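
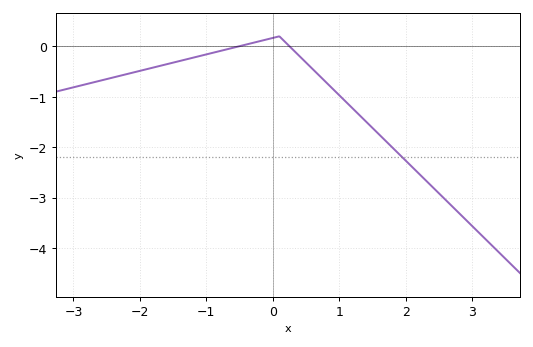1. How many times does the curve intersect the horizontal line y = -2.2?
1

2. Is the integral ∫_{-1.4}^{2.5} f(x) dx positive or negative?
negative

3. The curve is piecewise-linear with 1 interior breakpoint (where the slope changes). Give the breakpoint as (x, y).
(0.1, 0.2)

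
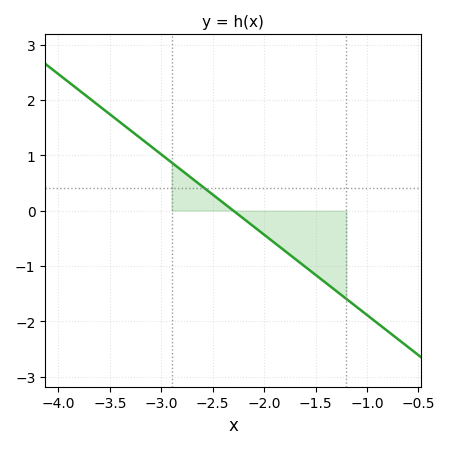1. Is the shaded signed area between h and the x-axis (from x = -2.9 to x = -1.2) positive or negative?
negative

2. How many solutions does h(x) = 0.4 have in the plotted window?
1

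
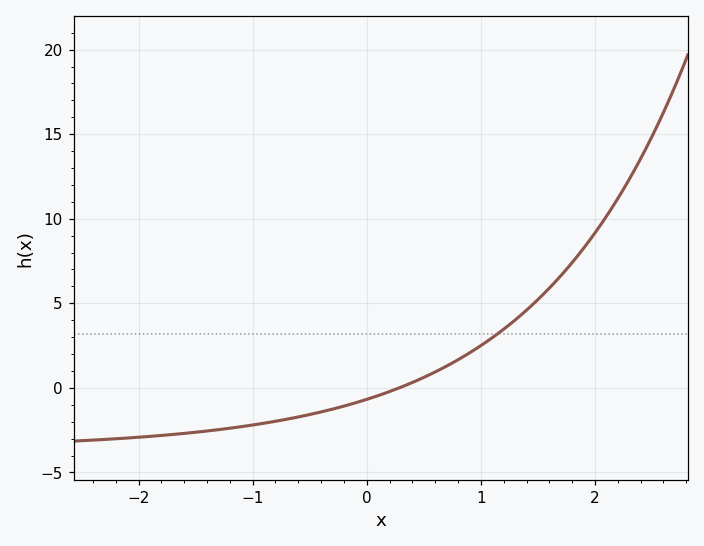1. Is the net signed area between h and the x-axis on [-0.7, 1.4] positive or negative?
positive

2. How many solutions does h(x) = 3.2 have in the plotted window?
1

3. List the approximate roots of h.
0.3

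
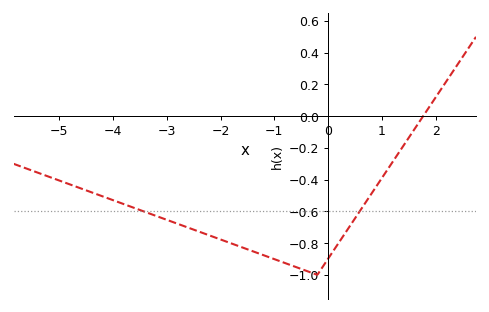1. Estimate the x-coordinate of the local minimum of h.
-0.2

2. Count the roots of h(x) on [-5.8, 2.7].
1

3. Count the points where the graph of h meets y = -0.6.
2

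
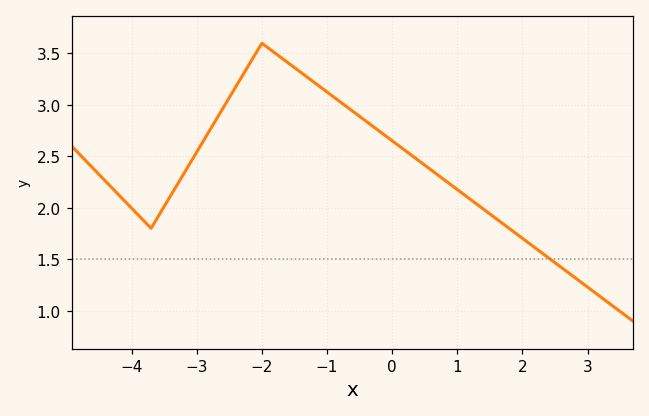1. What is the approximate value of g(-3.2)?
2.35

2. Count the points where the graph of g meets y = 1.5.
1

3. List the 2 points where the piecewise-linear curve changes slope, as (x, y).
(-3.7, 1.8); (-2, 3.6)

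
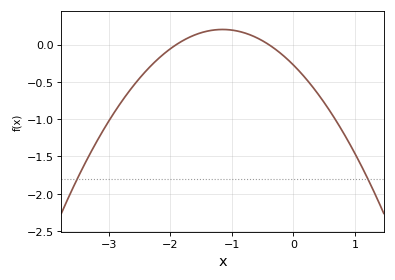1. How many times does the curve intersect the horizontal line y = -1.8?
2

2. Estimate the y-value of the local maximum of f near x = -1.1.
0.202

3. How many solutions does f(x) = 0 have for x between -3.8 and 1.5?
2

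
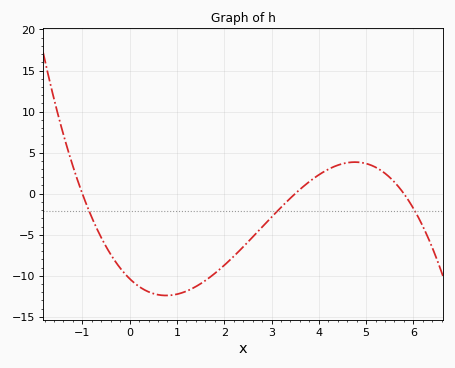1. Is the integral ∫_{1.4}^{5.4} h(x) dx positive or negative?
negative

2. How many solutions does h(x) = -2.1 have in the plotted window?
3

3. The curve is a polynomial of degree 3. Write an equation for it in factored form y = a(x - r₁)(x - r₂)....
y = -0.51(x + 1)(x - 3.5)(x - 5.8)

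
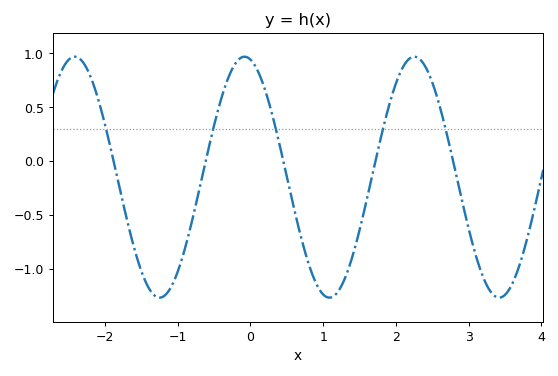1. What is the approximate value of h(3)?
-0.6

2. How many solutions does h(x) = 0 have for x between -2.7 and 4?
5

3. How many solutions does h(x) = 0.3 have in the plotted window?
5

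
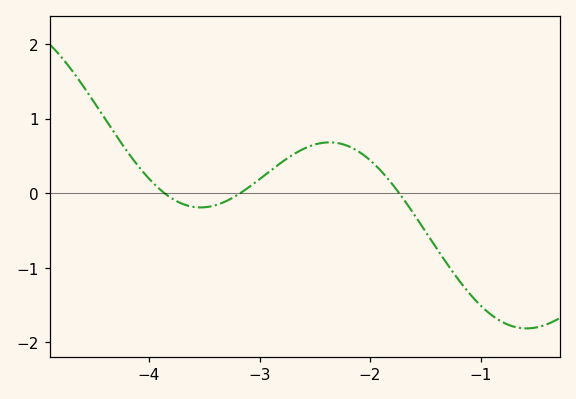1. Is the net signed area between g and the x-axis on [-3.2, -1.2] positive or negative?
positive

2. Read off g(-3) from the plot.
0.19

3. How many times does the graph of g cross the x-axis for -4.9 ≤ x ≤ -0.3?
3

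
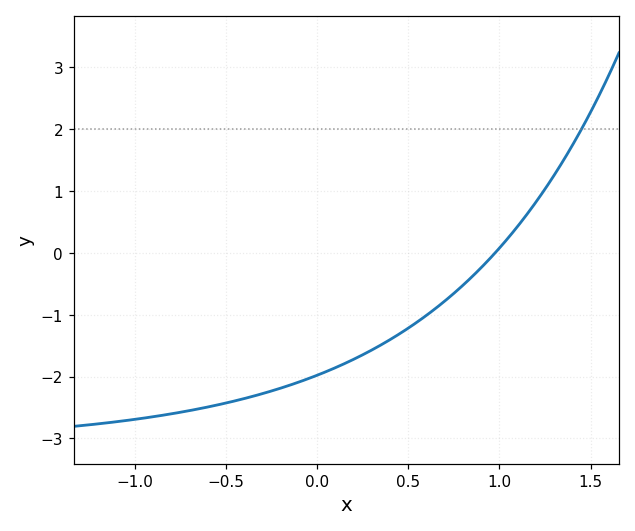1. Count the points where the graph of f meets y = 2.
1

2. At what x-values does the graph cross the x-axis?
1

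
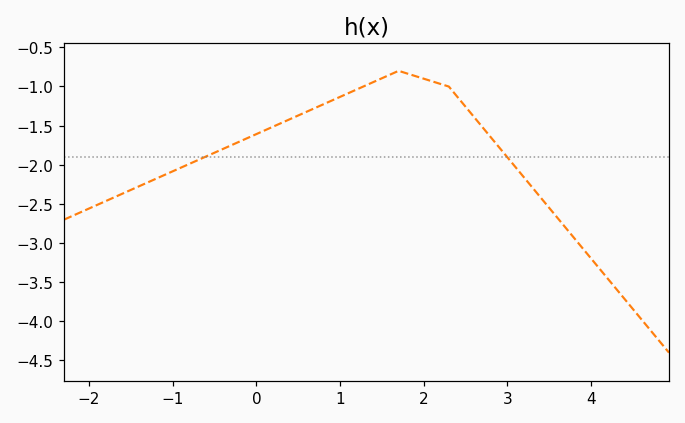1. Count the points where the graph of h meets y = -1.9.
2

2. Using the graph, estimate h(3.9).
-3.05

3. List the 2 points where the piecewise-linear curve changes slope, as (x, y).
(1.7, -0.8); (2.3, -1)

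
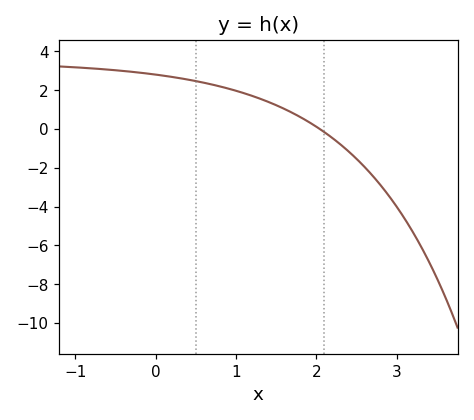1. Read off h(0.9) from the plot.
2.09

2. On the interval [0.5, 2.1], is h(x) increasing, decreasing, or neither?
decreasing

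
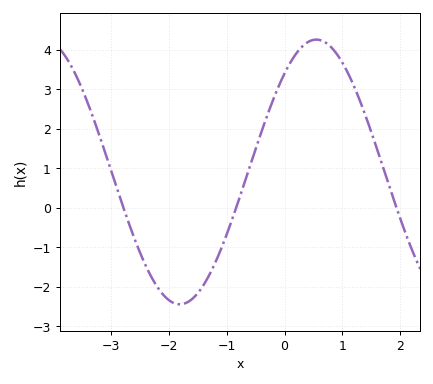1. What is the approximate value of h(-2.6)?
-0.8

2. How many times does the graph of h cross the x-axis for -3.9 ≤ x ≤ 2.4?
3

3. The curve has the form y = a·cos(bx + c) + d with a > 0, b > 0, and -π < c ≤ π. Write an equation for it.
y = 3.35cos(1.3x - 0.73) + 0.91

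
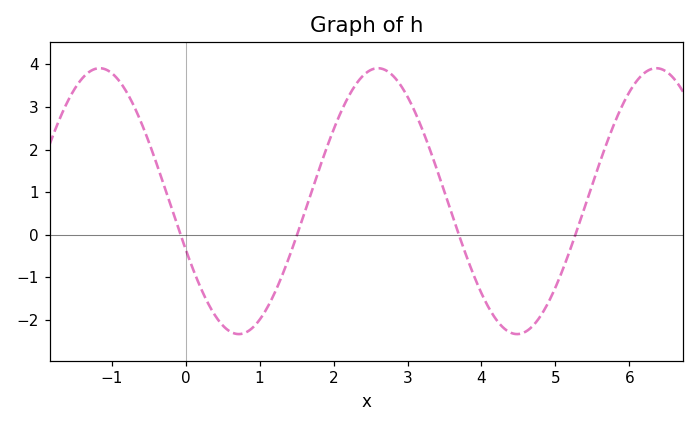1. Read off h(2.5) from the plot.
3.87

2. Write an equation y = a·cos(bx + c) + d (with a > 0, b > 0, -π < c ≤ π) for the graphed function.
y = 3.12cos(1.67x + 1.94) + 0.79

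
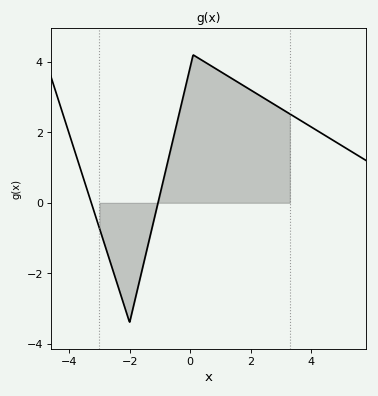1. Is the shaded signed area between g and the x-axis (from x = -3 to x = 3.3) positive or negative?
positive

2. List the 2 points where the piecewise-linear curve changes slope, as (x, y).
(-2, -3.4); (0.1, 4.2)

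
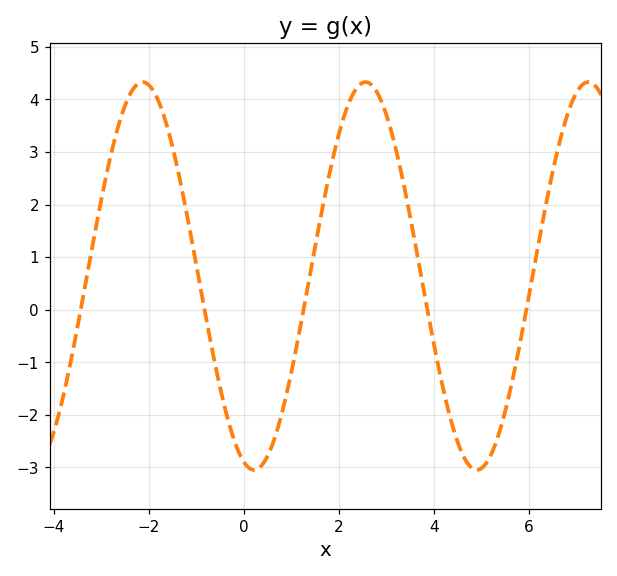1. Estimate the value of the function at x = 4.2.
-1.5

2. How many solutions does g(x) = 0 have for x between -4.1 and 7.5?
5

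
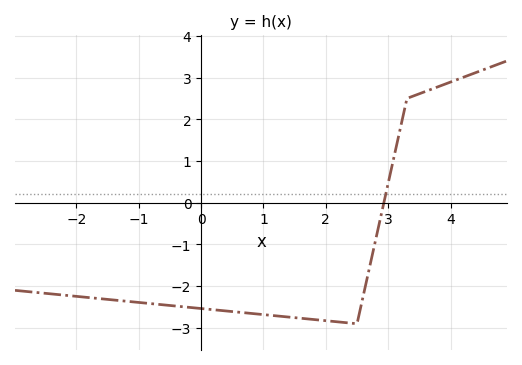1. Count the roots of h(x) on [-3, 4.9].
1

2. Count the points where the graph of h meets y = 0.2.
1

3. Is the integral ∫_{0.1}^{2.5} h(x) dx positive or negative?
negative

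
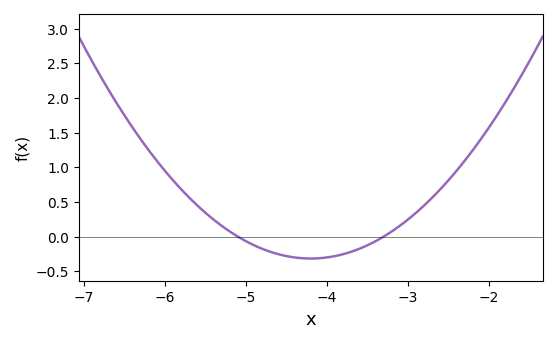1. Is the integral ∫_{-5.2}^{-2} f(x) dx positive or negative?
positive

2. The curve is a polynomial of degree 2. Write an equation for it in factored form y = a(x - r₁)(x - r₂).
y = 0.39(x + 5.1)(x + 3.3)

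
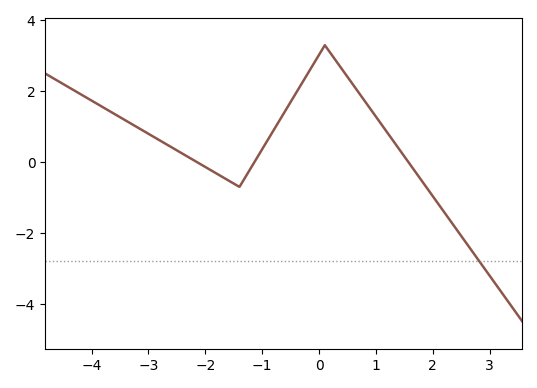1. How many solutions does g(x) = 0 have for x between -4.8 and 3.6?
3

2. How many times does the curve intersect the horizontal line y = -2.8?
1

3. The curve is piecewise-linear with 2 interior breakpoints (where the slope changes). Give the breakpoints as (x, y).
(-1.4, -0.7); (0.1, 3.3)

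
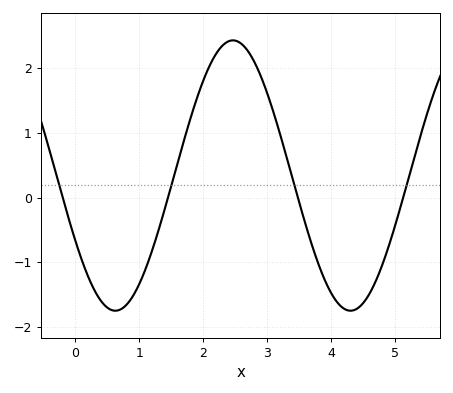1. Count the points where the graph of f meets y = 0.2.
4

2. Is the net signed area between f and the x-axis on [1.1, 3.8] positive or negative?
positive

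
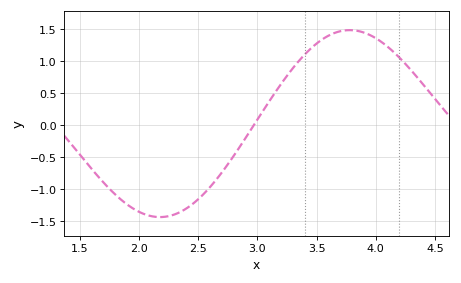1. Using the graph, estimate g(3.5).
1.25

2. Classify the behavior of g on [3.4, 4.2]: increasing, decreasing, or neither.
neither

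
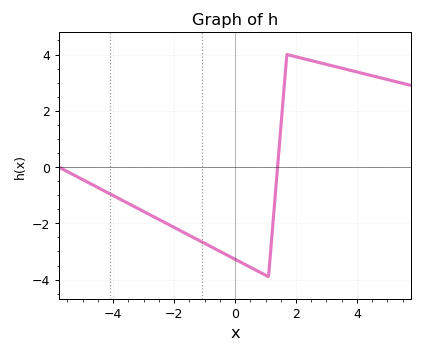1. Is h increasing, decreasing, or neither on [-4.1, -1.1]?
decreasing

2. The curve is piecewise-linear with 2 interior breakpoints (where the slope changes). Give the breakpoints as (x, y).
(1.1, -3.9); (1.7, 4)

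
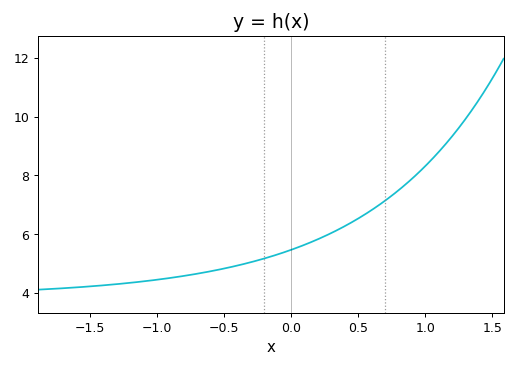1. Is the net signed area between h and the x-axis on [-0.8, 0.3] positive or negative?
positive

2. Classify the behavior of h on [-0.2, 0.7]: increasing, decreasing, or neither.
increasing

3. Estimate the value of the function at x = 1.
8.32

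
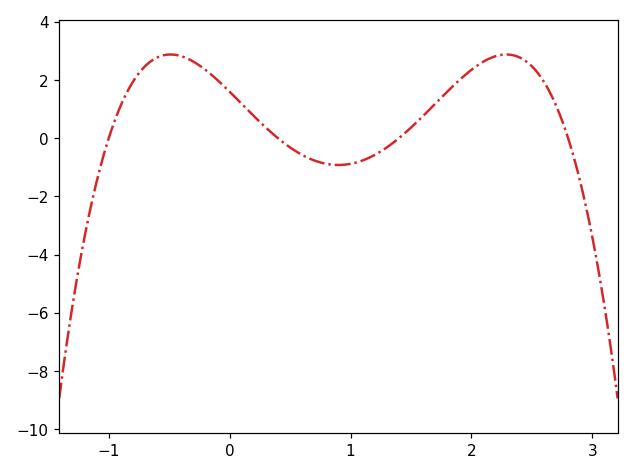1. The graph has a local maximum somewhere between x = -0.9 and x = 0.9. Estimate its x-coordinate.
-0.5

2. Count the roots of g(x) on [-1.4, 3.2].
4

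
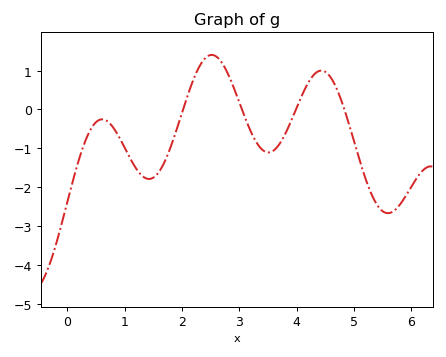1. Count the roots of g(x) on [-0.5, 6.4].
4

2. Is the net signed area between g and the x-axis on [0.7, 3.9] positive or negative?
negative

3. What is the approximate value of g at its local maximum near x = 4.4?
1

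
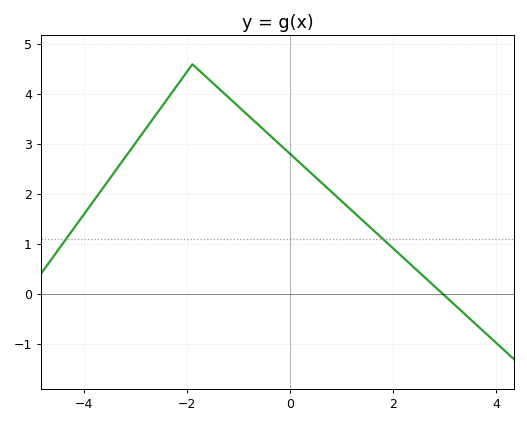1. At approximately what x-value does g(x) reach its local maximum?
-1.9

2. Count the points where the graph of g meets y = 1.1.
2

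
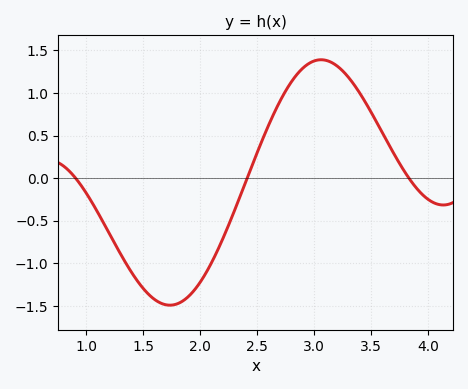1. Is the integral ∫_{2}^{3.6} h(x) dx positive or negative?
positive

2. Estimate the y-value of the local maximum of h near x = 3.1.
1.4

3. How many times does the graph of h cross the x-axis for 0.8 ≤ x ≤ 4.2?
3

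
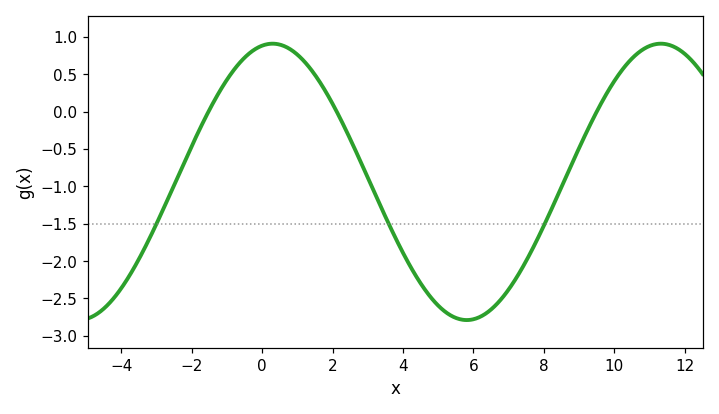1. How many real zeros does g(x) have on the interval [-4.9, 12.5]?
3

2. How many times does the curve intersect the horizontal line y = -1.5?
3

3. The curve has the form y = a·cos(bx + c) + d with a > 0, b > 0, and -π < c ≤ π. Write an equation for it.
y = 1.85cos(0.57x - 0.17) - 0.94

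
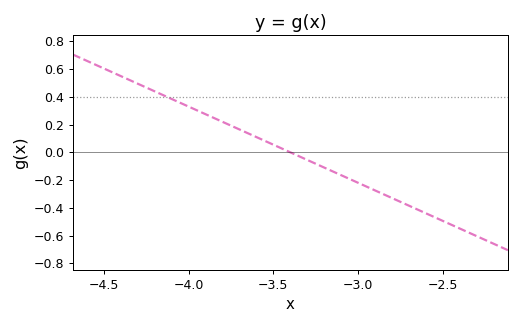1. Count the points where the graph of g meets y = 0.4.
1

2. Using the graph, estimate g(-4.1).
0.385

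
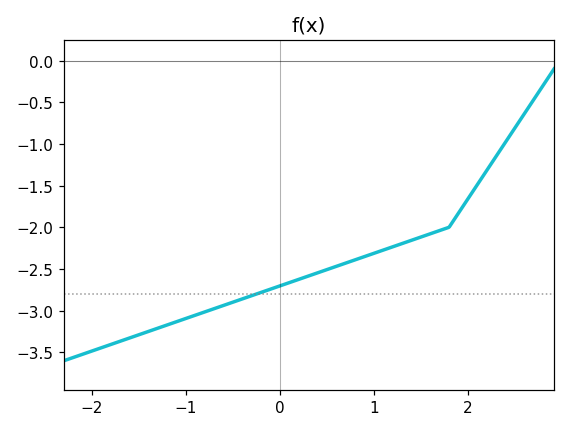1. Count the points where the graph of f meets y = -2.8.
1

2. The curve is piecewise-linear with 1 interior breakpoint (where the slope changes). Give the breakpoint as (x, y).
(1.8, -2)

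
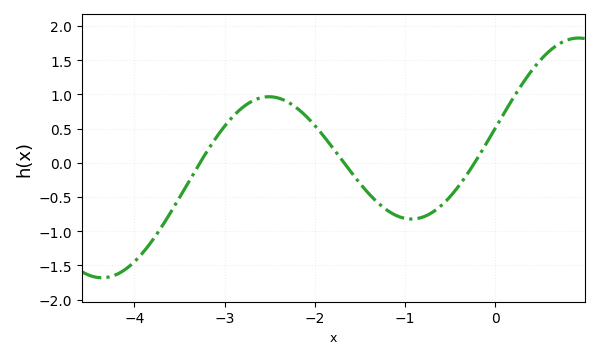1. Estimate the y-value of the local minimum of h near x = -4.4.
-1.7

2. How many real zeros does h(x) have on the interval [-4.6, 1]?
3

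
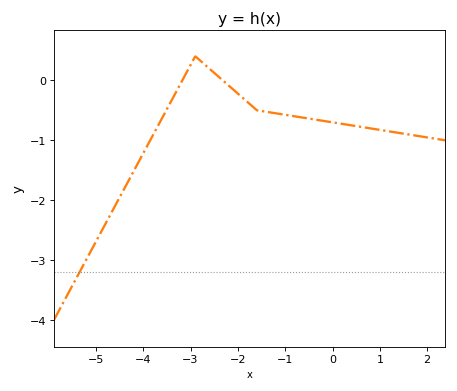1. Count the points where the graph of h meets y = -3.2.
1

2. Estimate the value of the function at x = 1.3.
-0.9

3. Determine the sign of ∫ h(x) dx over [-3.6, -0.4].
negative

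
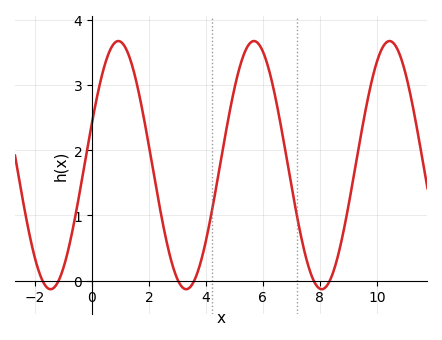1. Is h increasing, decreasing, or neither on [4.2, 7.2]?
neither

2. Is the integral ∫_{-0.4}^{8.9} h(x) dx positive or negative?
positive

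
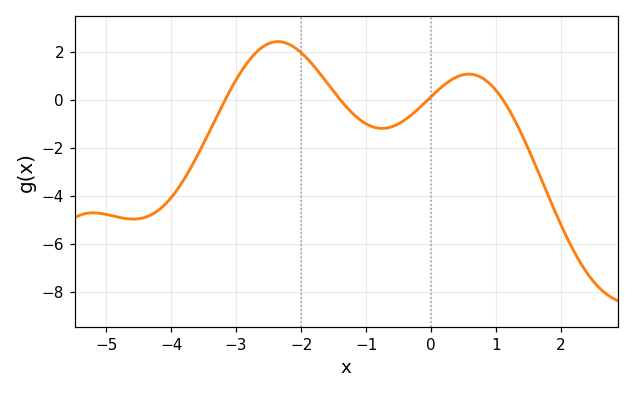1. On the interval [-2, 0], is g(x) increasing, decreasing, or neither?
neither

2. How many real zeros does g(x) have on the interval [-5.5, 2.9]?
4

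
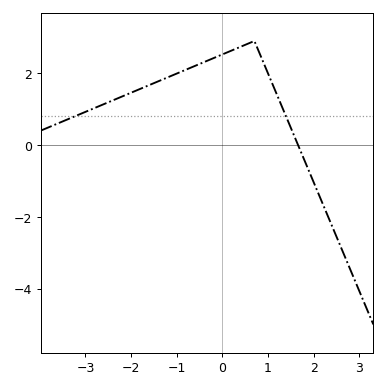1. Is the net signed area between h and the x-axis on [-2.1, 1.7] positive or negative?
positive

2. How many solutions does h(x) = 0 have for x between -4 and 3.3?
1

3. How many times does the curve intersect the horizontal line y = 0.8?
2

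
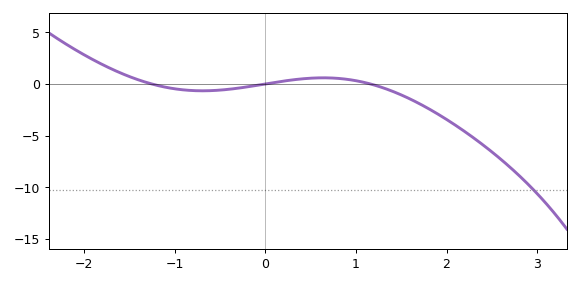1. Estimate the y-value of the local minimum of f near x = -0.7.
-0.663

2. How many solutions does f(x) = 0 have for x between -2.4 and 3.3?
3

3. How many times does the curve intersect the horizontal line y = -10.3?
1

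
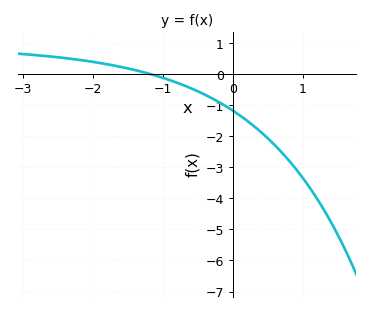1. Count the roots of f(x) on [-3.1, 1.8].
1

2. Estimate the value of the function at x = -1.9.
0.4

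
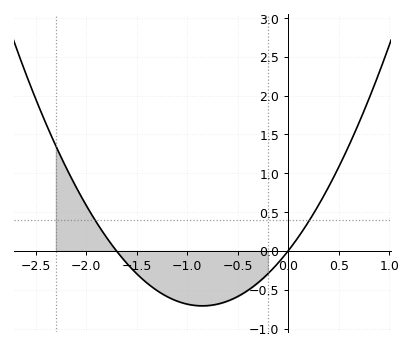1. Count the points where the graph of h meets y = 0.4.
2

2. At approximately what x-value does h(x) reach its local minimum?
-0.85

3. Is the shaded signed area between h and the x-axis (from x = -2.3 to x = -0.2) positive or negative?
negative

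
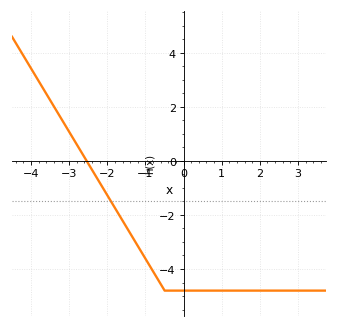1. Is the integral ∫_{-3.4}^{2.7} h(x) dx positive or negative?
negative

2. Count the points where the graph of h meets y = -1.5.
1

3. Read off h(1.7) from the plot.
-4.8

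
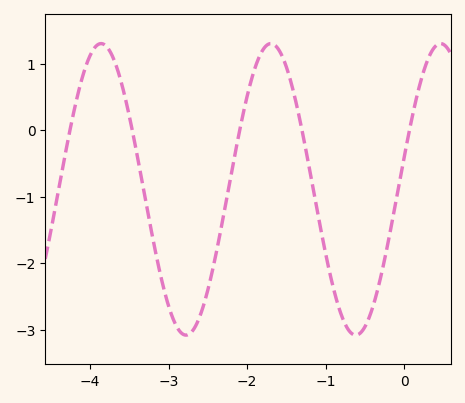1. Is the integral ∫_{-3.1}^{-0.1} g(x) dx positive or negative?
negative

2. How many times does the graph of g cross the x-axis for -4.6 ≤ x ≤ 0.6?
5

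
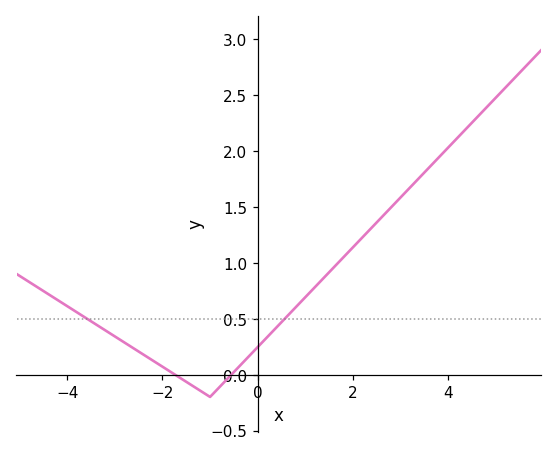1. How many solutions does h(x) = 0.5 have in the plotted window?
2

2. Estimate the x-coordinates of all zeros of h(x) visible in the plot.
-1.8, -0.6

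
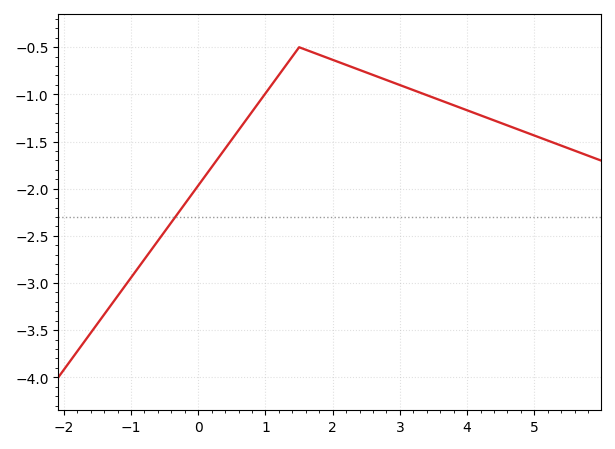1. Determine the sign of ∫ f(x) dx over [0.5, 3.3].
negative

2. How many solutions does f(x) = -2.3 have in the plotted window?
1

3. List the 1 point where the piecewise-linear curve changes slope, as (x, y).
(1.5, -0.5)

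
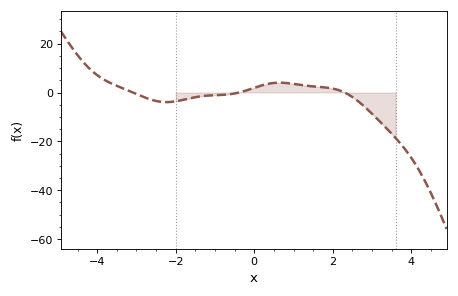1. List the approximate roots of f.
-3, -0.4, 2.4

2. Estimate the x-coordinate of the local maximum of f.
0.6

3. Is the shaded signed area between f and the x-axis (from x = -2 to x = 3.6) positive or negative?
negative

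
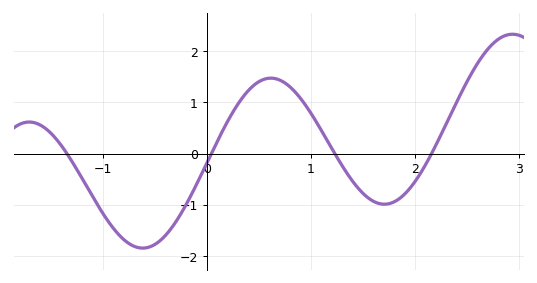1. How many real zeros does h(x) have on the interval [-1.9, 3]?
4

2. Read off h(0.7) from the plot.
1.44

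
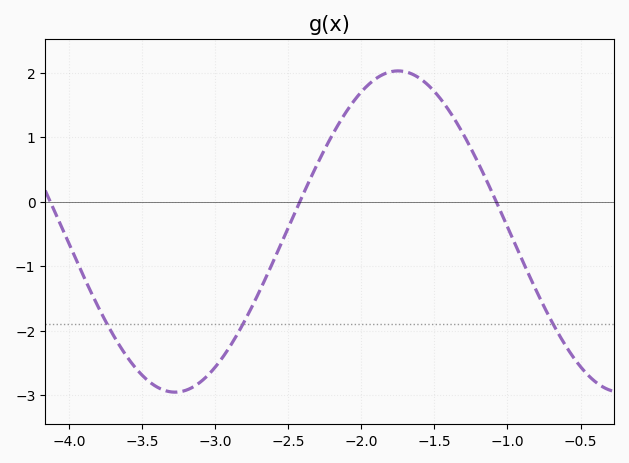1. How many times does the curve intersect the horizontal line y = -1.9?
3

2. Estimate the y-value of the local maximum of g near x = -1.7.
2.03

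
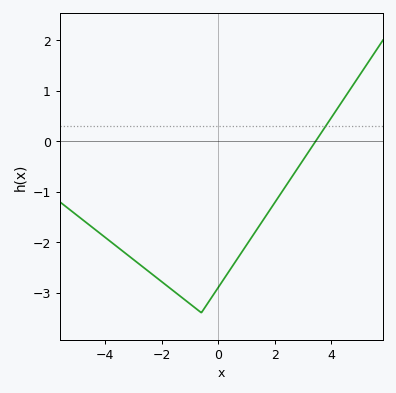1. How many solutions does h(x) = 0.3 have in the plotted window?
1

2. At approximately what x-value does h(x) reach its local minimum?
-0.6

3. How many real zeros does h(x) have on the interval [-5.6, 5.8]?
1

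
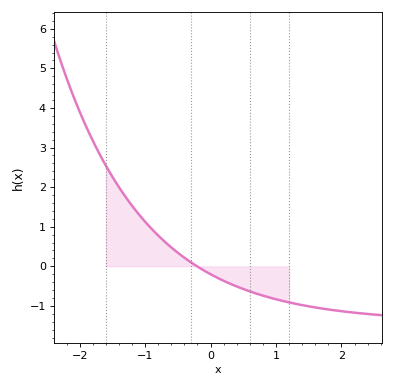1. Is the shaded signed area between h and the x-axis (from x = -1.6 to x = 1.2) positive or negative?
positive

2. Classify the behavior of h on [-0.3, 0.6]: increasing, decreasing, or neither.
decreasing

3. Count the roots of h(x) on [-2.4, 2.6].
1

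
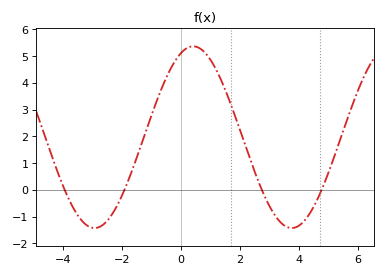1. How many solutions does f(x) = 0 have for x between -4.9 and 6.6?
4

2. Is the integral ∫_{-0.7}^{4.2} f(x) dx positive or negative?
positive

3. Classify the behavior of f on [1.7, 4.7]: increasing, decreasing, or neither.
neither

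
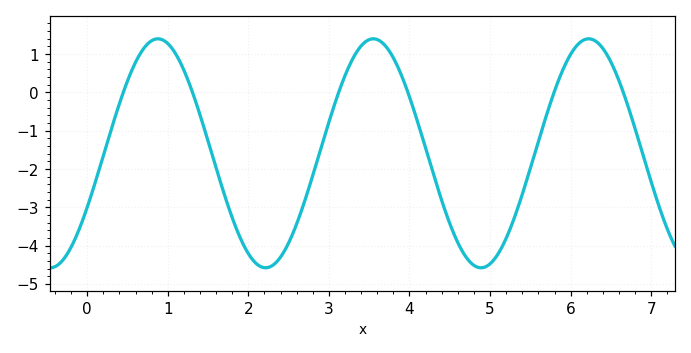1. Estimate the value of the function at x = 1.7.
-2.7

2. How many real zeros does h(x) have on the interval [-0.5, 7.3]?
6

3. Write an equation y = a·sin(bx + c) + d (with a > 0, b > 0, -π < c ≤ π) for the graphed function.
y = 2.99sin(2.4x - 0.49) - 1.59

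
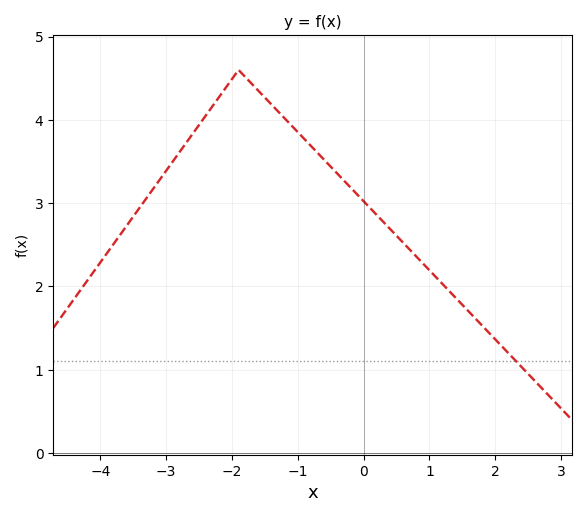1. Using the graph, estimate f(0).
3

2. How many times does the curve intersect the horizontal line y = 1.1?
1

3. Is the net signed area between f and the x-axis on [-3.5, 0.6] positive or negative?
positive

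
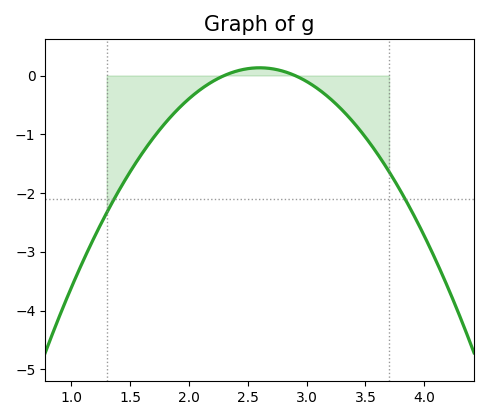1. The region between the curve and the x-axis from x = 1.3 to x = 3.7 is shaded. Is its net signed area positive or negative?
negative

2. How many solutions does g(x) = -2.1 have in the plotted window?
2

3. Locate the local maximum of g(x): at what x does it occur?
2.6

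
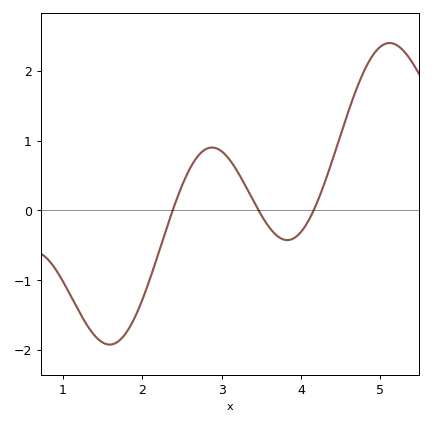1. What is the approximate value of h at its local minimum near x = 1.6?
-1.92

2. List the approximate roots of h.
2.39, 3.47, 4.16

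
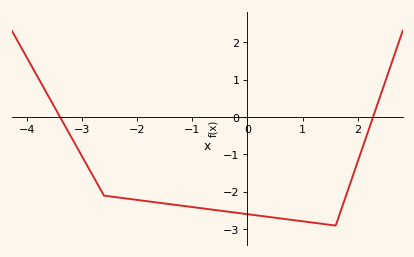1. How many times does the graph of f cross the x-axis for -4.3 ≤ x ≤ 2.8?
2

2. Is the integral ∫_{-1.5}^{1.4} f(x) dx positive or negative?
negative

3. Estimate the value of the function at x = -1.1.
-2.39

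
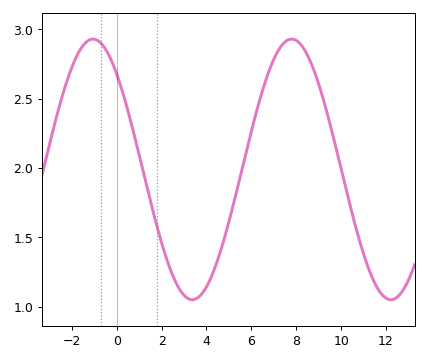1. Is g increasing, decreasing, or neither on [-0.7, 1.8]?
decreasing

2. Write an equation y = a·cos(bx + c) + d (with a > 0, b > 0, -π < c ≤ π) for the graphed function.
y = 0.94cos(0.71x + 0.75) + 1.99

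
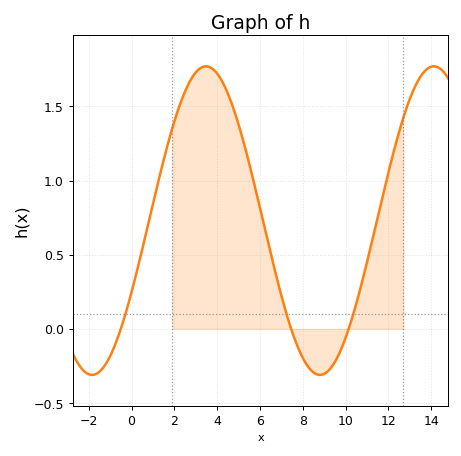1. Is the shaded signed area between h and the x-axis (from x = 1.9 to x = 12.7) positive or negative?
positive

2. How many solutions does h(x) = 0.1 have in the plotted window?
3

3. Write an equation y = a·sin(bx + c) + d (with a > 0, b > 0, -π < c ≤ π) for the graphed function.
y = 1.04sin(0.59x - 0.482) + 0.73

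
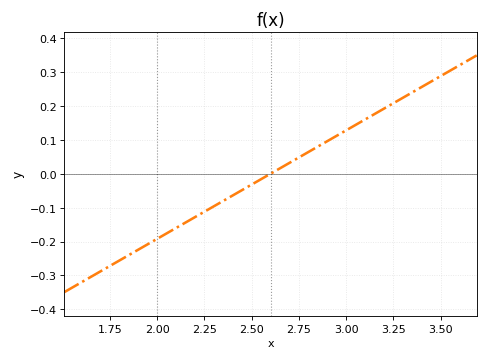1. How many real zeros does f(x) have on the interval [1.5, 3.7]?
1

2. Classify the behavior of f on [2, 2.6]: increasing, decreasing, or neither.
increasing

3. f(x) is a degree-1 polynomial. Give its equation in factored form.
y = 0.32(x - 2.6)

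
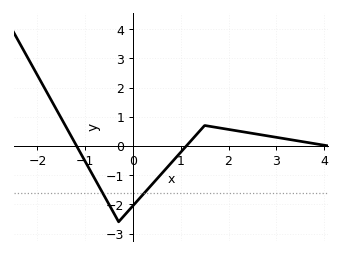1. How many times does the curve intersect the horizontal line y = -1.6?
2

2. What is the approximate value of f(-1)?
-0.532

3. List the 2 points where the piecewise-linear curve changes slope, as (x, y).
(-0.3, -2.6); (1.5, 0.7)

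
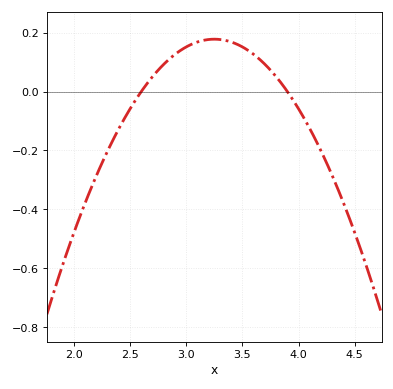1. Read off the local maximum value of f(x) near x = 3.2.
0.177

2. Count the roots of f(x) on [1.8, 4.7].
2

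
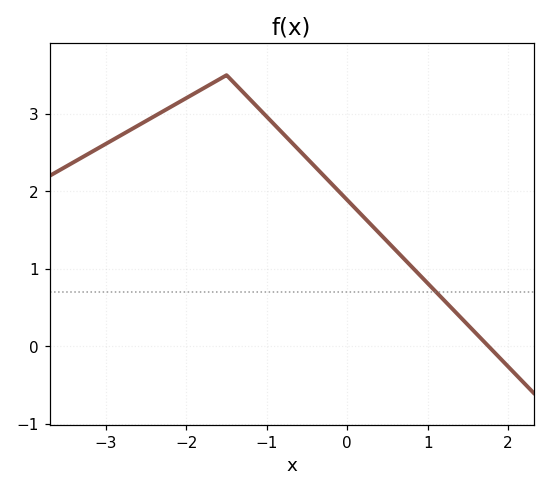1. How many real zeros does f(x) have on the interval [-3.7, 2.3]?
1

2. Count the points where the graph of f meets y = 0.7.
1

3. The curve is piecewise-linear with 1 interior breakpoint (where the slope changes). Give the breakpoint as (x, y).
(-1.5, 3.5)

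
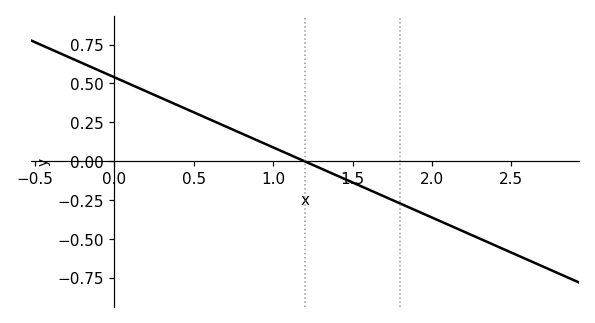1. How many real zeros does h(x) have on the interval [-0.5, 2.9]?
1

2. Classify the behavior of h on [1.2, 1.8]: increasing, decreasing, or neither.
decreasing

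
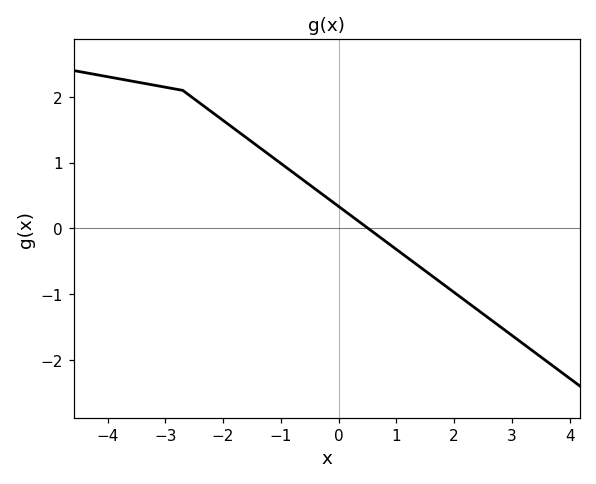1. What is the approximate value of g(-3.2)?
2.2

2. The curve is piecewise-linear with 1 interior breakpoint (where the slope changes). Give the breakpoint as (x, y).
(-2.7, 2.1)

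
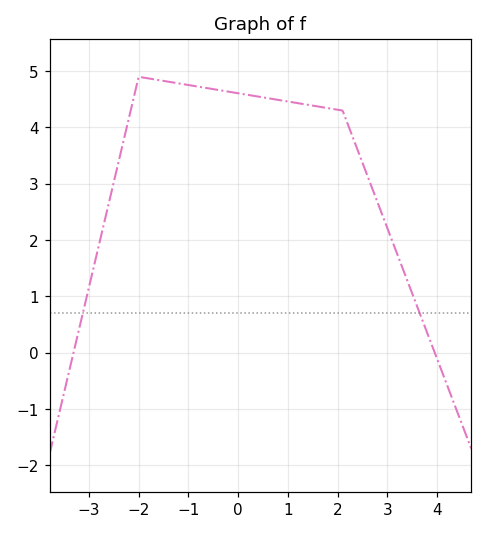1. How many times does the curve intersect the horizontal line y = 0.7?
2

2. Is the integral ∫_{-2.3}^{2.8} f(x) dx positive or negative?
positive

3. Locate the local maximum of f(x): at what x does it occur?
-2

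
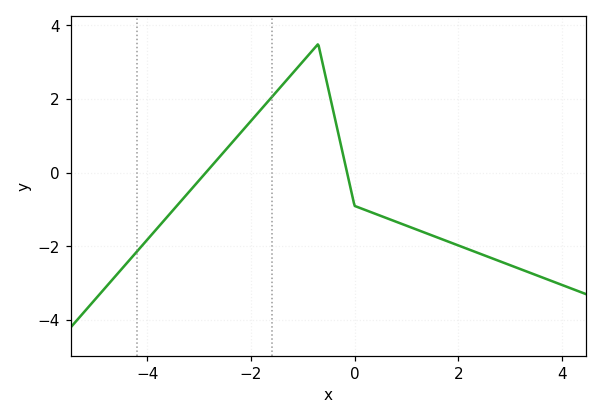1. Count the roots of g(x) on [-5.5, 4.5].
2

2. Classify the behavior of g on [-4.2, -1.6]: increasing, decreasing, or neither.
increasing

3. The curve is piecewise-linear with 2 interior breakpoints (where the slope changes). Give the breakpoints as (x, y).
(-0.7, 3.5); (0, -0.9)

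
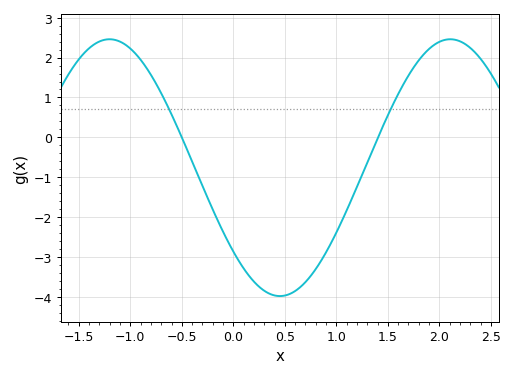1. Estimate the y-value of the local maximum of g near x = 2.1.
2.5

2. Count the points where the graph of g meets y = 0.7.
2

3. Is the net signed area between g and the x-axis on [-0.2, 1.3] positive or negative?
negative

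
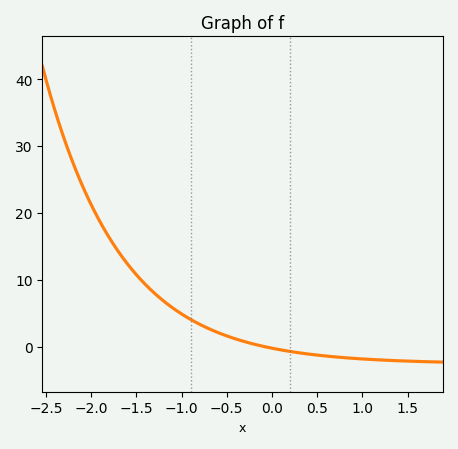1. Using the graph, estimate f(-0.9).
4.08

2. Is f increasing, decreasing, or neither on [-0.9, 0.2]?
decreasing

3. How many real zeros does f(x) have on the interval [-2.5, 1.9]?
1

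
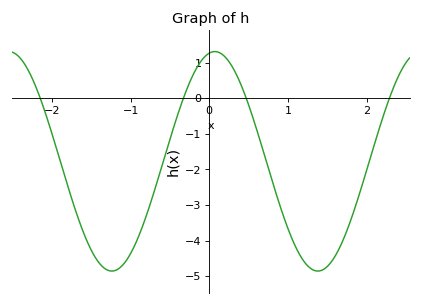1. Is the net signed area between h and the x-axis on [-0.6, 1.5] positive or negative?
negative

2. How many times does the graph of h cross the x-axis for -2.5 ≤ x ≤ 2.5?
4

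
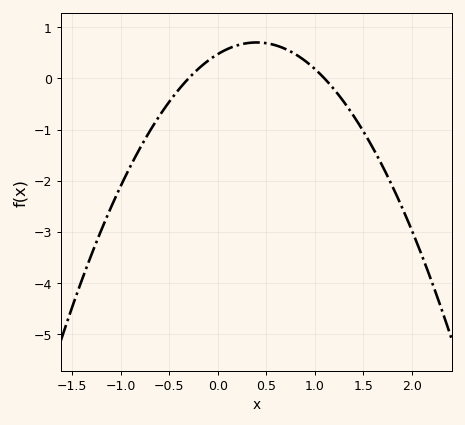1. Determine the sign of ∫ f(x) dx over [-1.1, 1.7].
negative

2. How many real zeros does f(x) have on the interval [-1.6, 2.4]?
2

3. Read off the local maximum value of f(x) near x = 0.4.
0.706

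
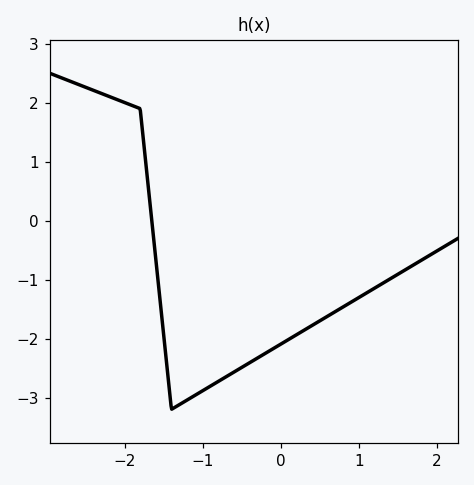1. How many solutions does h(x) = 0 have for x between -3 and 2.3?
1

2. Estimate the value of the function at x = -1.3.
-3.1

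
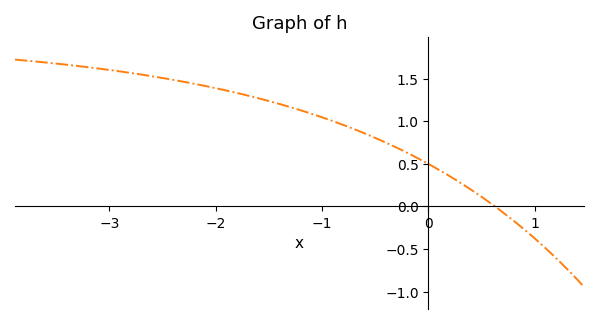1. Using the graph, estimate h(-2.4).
1.5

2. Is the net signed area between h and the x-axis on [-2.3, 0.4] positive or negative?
positive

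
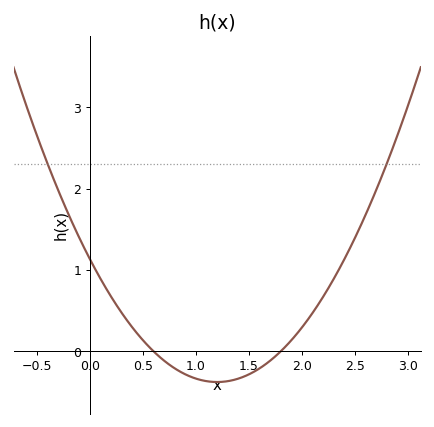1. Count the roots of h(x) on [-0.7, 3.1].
2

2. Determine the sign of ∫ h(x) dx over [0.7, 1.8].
negative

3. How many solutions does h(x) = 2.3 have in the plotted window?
2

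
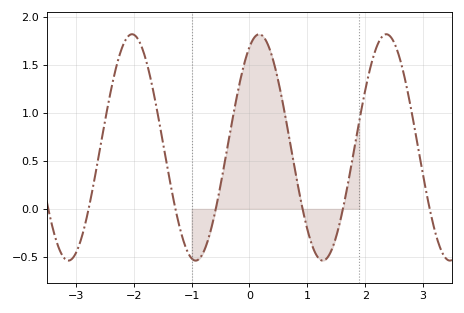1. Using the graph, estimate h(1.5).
-0.286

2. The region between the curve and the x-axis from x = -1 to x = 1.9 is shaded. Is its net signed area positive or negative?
positive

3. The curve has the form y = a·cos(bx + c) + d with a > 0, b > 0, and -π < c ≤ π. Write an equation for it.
y = 1.18cos(2.86x - 0.48) + 0.64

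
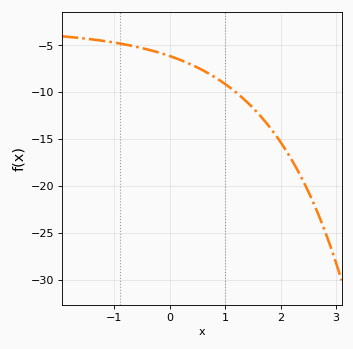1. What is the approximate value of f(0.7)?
-7.98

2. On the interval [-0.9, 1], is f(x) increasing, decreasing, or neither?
decreasing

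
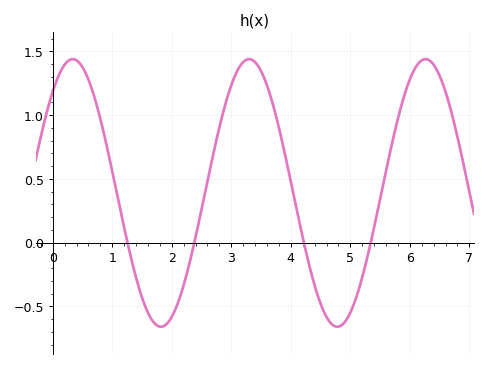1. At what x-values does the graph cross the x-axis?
1.26, 2.38, 4.22, 5.34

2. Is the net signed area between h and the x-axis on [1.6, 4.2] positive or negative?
positive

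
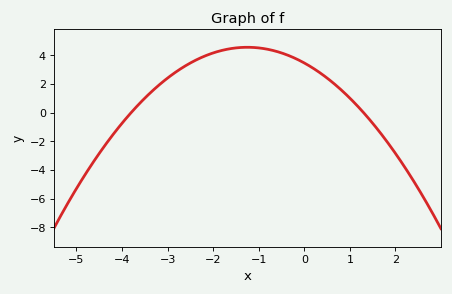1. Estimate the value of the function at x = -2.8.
2.87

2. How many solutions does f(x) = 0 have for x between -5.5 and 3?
2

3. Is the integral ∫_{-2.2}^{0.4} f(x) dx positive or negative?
positive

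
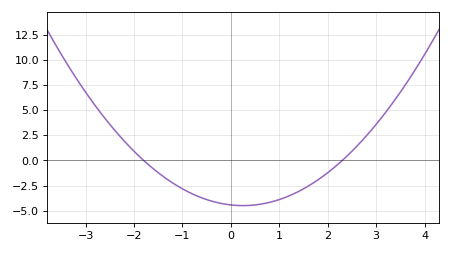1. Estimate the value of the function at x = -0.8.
-3.5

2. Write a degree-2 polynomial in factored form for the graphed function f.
y = 1.07(x + 1.8)(x - 2.3)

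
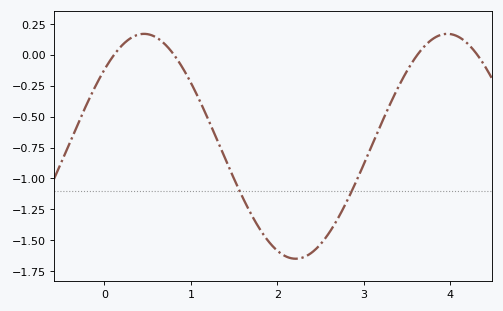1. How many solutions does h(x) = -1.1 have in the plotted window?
2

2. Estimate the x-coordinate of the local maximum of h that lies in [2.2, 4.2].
3.97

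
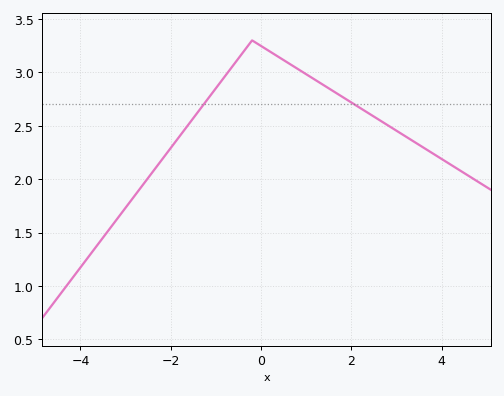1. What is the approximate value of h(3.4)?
2.35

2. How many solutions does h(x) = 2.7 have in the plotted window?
2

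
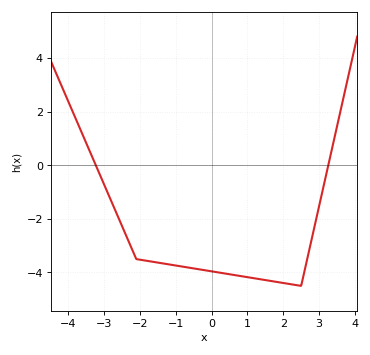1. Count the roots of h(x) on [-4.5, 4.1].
2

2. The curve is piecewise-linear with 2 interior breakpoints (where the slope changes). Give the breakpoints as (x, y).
(-2.1, -3.5); (2.5, -4.5)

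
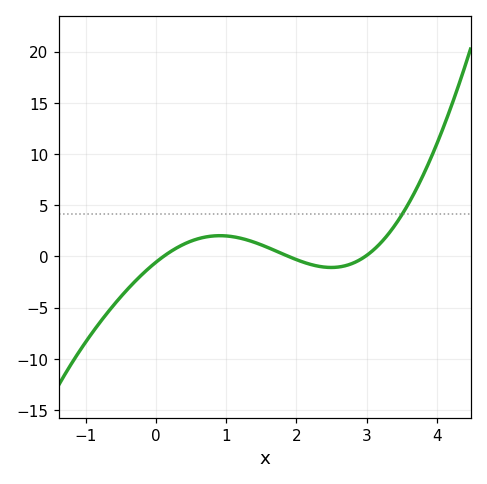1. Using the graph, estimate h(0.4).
1.19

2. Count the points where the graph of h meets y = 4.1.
1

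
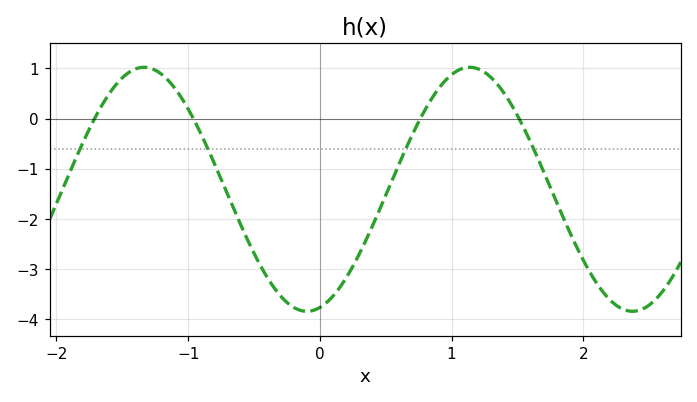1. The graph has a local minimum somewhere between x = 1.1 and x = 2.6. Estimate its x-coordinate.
2.38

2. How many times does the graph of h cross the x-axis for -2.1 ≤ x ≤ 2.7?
4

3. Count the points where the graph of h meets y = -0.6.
4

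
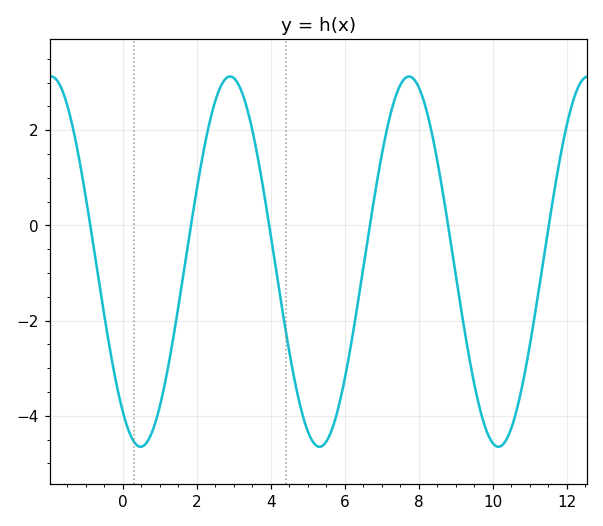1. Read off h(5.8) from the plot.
-4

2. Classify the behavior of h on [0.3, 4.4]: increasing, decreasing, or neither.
neither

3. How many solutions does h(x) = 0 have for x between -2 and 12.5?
6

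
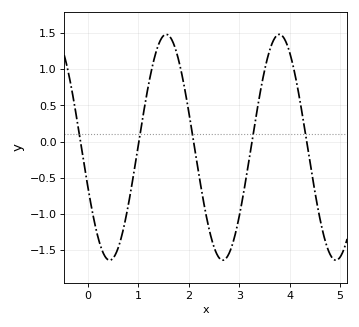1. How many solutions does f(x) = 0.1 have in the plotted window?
5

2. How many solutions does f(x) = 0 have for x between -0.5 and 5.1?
5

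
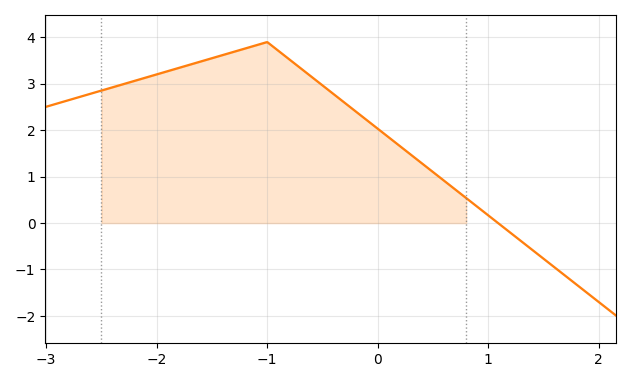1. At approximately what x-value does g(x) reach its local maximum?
-1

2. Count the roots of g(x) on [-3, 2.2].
1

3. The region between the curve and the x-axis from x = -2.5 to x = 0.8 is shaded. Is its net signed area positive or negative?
positive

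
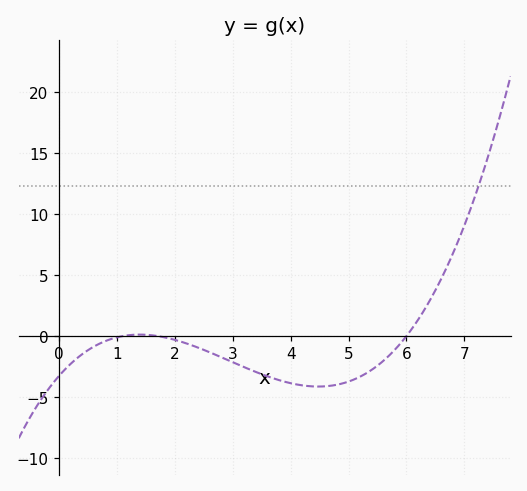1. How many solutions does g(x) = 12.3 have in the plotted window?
1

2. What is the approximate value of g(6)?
0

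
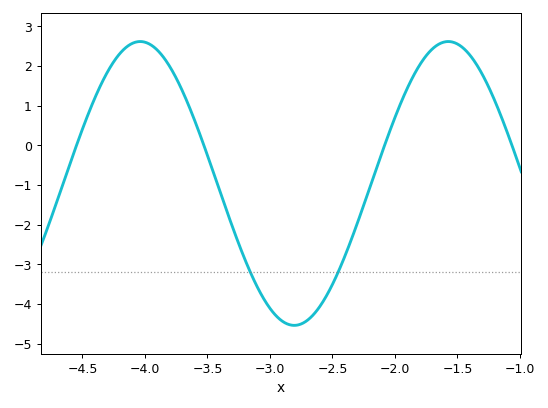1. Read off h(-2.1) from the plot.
-0.147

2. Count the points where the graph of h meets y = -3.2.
2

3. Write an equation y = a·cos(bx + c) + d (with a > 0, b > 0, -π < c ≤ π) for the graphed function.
y = 3.58cos(2.55x - 2.27) - 0.96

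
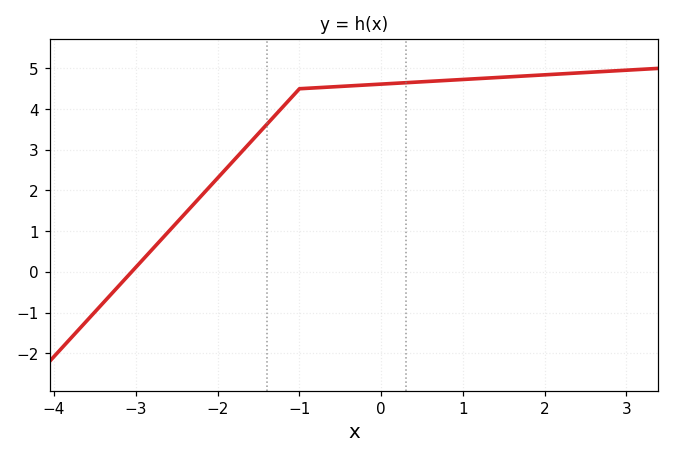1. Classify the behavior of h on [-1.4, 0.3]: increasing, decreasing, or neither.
increasing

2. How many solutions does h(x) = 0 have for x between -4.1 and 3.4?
1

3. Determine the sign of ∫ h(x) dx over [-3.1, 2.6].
positive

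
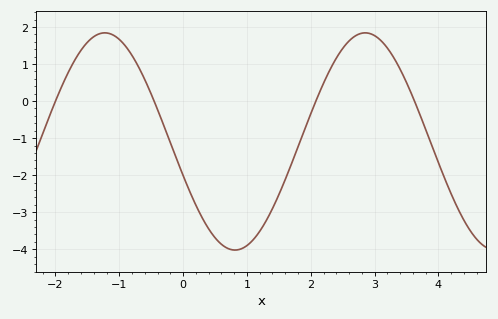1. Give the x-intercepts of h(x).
-2, -0.455, 2.08, 3.63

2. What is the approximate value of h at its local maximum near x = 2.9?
1.84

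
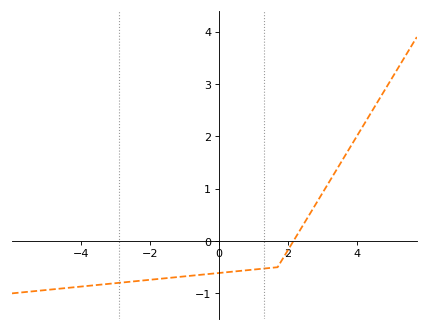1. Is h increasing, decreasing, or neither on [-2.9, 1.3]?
increasing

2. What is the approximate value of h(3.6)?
1.57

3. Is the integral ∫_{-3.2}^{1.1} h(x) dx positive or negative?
negative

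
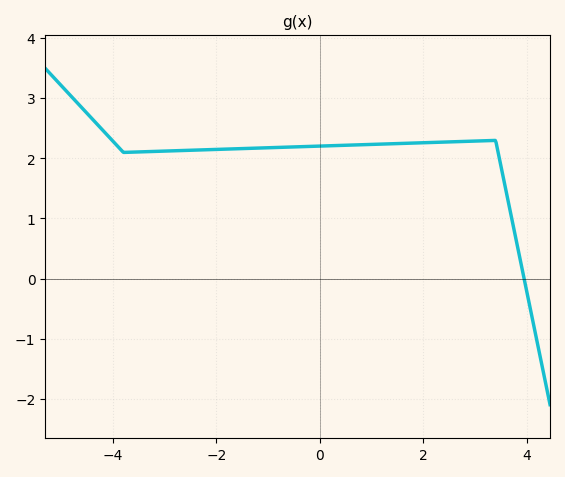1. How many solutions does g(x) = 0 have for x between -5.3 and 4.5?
1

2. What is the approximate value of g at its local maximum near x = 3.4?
2.3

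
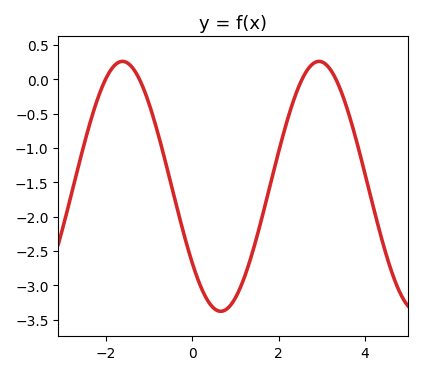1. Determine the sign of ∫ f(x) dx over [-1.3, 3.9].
negative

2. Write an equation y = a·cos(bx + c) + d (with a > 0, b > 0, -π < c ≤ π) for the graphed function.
y = 1.82cos(1.38x + 2.23) - 1.56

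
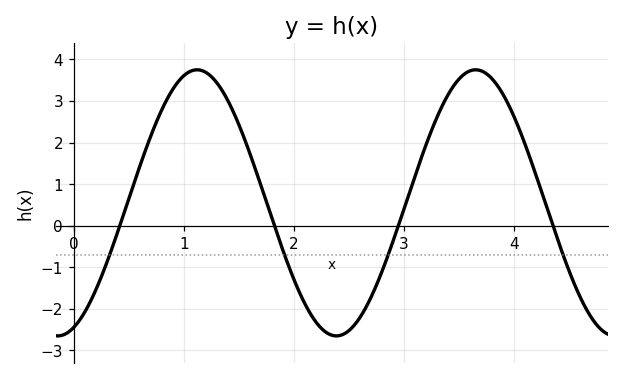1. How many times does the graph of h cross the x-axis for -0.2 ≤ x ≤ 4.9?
4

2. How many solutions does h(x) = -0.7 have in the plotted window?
4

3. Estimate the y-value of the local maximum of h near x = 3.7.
3.75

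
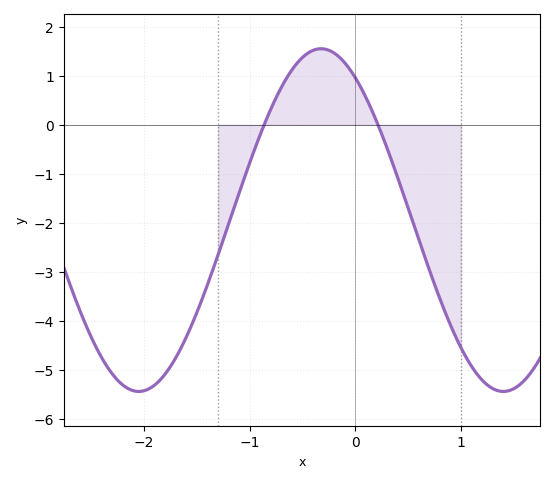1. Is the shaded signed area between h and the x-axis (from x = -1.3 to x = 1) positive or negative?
negative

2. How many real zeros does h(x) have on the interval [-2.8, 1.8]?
2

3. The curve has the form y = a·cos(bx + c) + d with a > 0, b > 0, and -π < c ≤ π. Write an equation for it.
y = 3.49cos(1.82x + 0.59) - 1.94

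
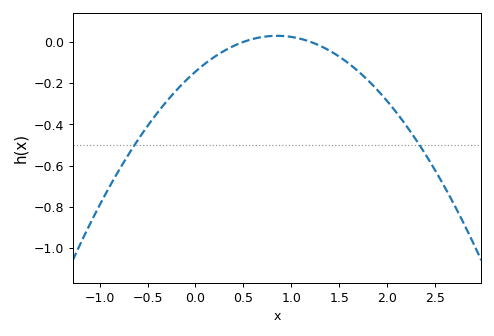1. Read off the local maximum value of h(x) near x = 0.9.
0.029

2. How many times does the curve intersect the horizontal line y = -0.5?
2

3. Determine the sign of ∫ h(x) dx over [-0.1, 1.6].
negative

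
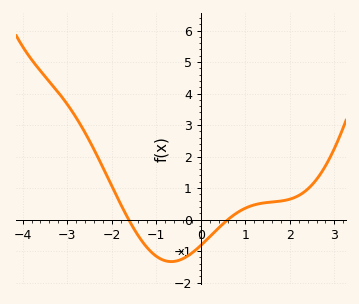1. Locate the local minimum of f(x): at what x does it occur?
-0.663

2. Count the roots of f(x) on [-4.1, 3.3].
2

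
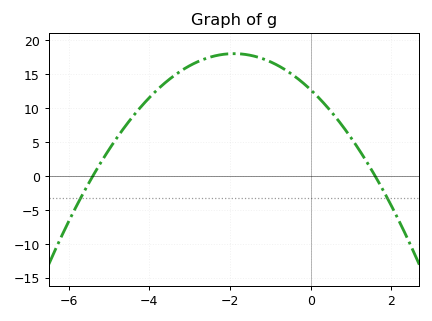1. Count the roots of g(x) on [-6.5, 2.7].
2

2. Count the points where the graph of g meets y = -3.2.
2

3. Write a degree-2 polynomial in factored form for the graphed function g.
y = -1.47(x + 5.4)(x - 1.6)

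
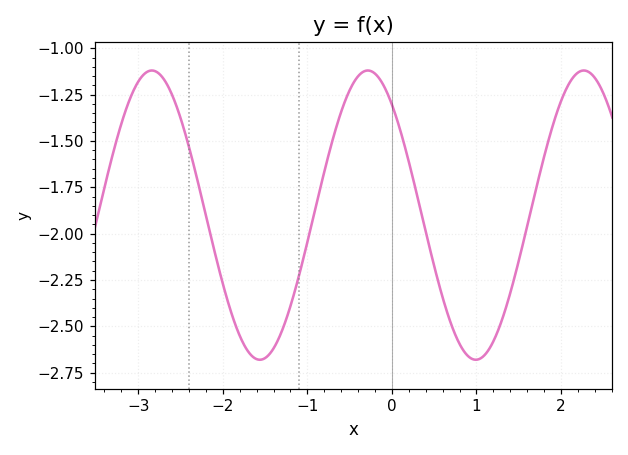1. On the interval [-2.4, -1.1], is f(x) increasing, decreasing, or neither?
neither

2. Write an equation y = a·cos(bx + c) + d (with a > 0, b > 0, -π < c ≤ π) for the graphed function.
y = 0.78cos(2.5x + 0.7) - 1.9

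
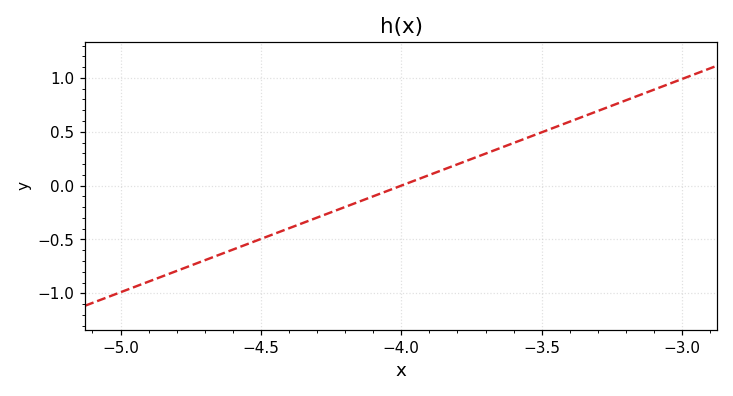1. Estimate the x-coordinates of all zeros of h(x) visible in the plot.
-4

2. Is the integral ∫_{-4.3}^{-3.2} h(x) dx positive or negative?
positive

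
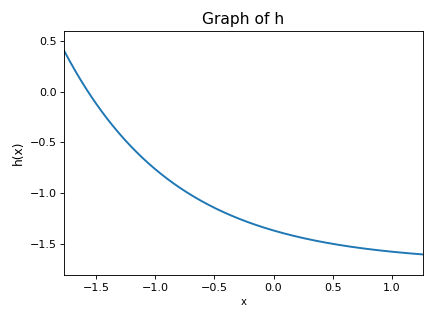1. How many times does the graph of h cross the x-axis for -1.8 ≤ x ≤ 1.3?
1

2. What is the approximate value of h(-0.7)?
-1.02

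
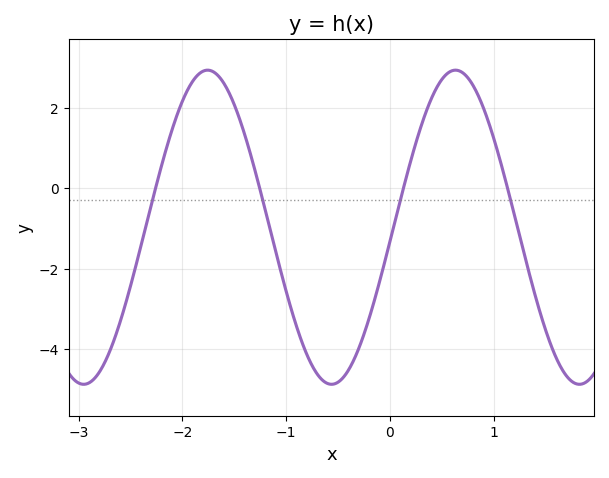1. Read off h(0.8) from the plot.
2.6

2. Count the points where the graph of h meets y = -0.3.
4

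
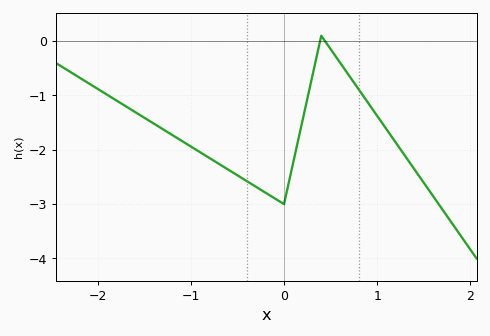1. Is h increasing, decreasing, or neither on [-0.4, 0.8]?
neither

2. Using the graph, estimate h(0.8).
-0.883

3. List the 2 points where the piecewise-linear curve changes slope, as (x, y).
(0, -3); (0.4, 0.1)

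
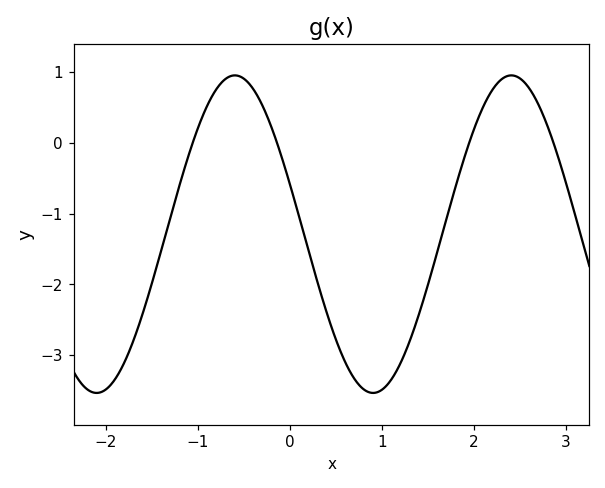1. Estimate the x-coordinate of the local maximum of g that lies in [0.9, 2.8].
2.41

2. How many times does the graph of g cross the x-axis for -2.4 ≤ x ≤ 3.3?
4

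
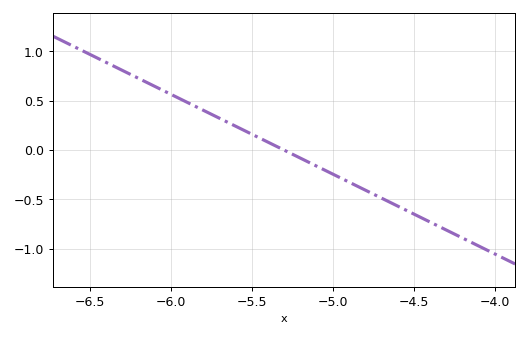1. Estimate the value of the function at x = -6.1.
0.648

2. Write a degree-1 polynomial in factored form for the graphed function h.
y = -0.81(x + 5.3)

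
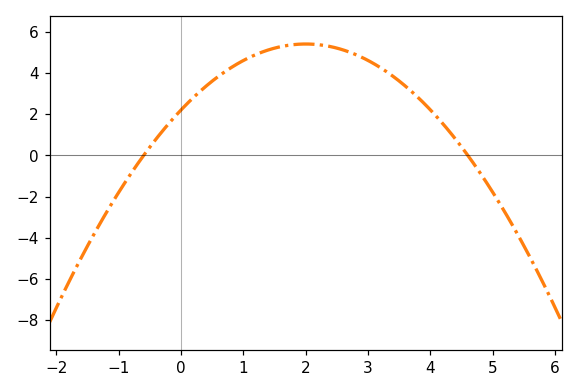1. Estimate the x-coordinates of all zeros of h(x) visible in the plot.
-0.6, 4.6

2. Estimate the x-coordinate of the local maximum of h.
2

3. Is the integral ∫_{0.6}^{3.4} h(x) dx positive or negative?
positive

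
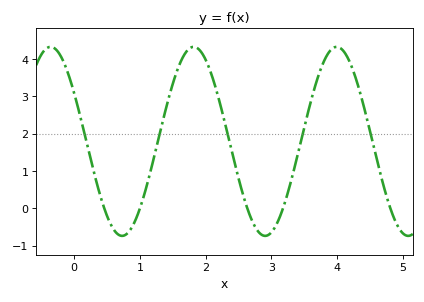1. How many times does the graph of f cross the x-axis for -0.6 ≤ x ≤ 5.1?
5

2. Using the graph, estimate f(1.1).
0.571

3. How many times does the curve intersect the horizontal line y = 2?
5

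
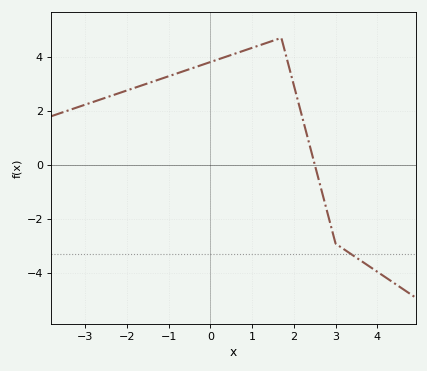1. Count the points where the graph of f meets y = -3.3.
1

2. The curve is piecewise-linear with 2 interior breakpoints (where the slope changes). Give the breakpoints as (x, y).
(1.7, 4.7); (3, -2.9)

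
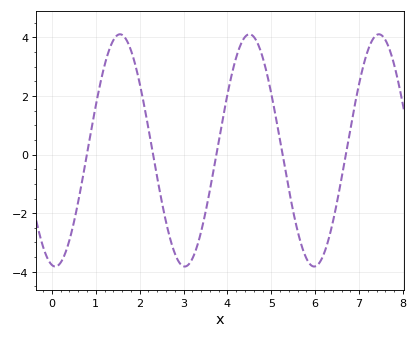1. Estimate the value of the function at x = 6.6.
-0.8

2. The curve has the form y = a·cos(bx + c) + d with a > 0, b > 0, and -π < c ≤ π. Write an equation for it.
y = 3.96cos(2.1x + 3) + 0.14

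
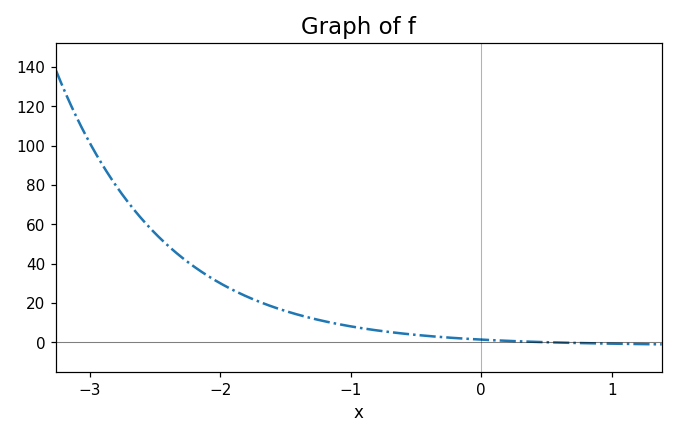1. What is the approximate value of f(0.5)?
0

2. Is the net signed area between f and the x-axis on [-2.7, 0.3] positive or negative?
positive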